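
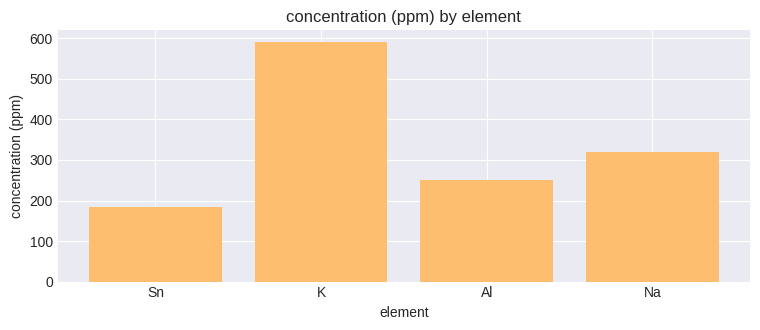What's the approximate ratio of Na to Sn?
Na ≈ 300, Sn ≈ 200; 300/200 ≈ 1.5.

≈ 1.5×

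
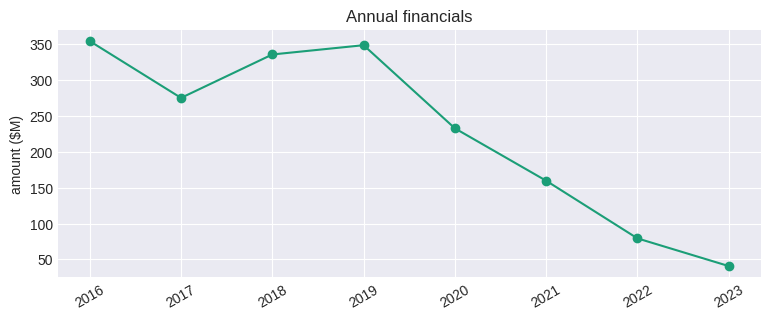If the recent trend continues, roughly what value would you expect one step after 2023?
≈ 0

Last three: 150, 100, 50 → slope ≈ -50/step → next ≈ 0.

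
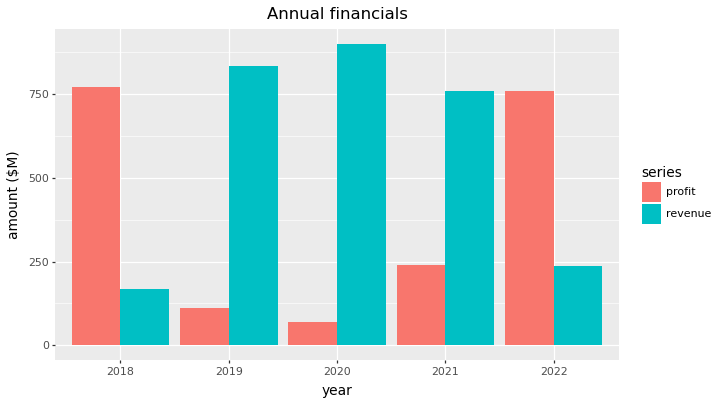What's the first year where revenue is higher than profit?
2018: revenue ≈ 200 vs profit ≈ 800 (not yet); 2019: revenue ≈ 800 vs profit ≈ 100 (first crossover).

2019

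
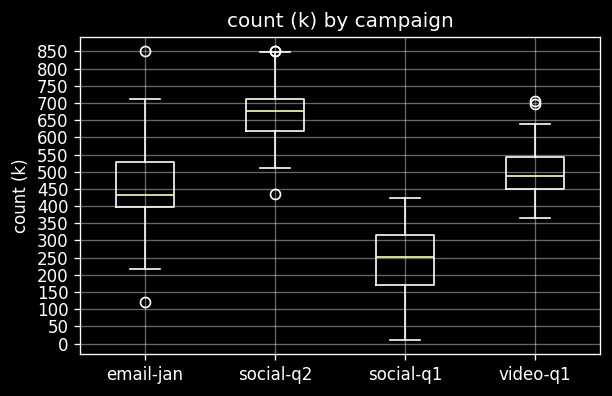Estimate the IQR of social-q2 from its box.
Q3 ≈ 700, Q1 ≈ 600; IQR ≈ 100.

≈ 100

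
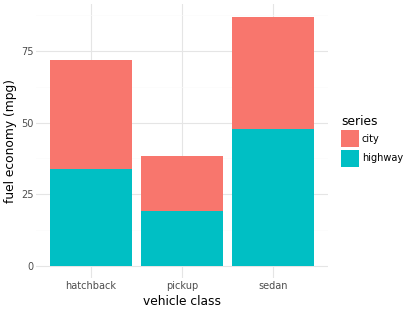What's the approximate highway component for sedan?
≈ 50

highway top ≈ 50, bottom ≈ 0; segment ≈ 50.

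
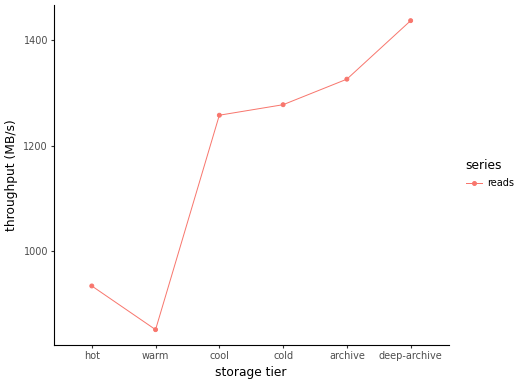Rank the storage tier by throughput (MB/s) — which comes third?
cold

Top 4: deep-archive ≈ 1450, archive ≈ 1350, cold ≈ 1300, cool ≈ 1250.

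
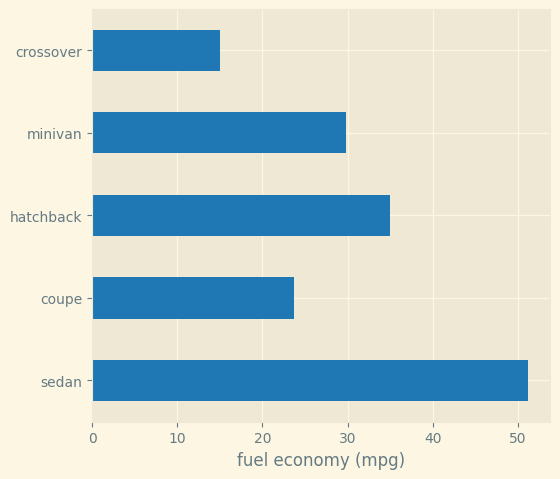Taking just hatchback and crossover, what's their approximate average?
(35 + 15) / 2 ≈ 25.

≈ 25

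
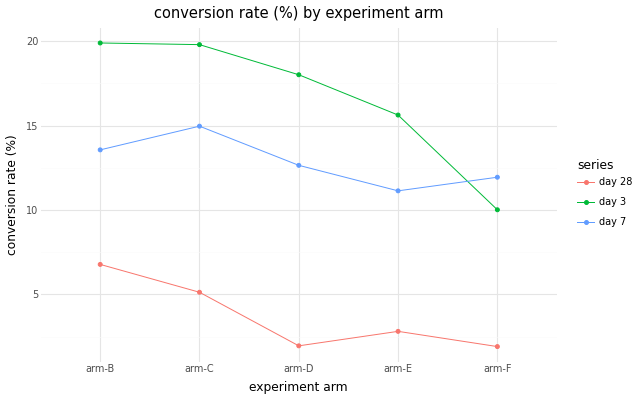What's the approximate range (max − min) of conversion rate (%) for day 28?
≈ 4

Max arm-B ≈ 6, min arm-F ≈ 2; range ≈ 4.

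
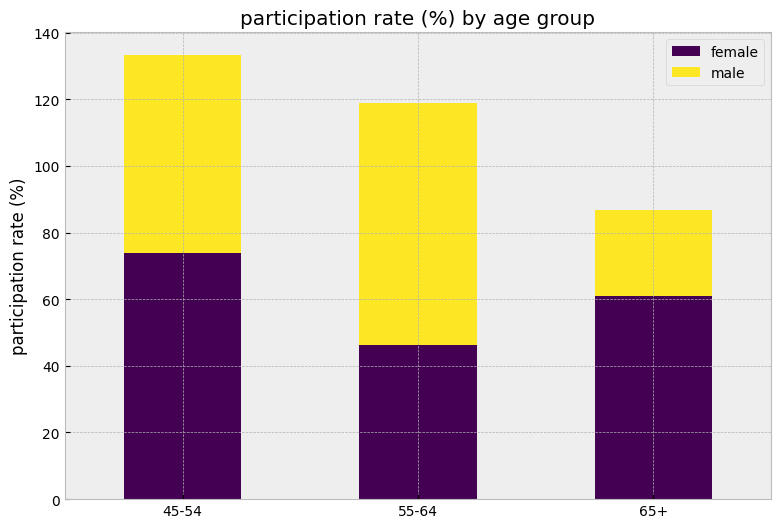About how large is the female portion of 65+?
≈ 60

female top ≈ 60, bottom ≈ 0; segment ≈ 60.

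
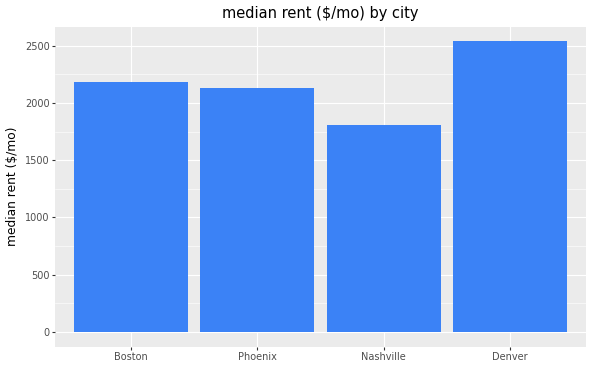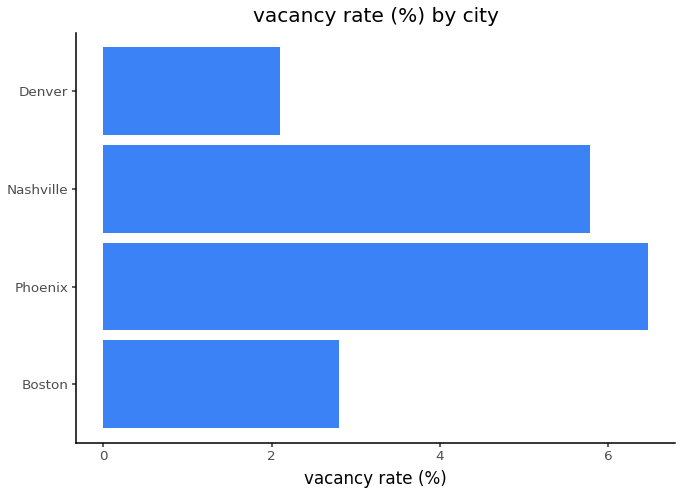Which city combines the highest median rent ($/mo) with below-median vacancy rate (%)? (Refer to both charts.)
Chart 2 median vacancy rate (%) ≈ 4; below-median cities: Boston, Denver. Among those, Denver has the highest median rent ($/mo) (≈ 2500).

Denver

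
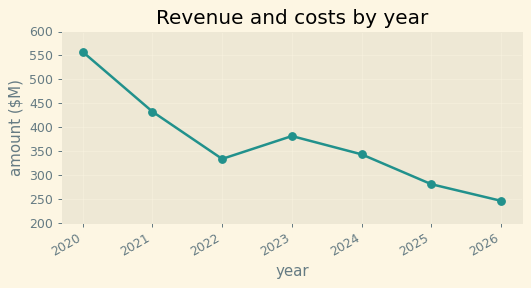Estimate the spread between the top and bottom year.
≈ 300

Max 2020 ≈ 550, min 2026 ≈ 250; range ≈ 300.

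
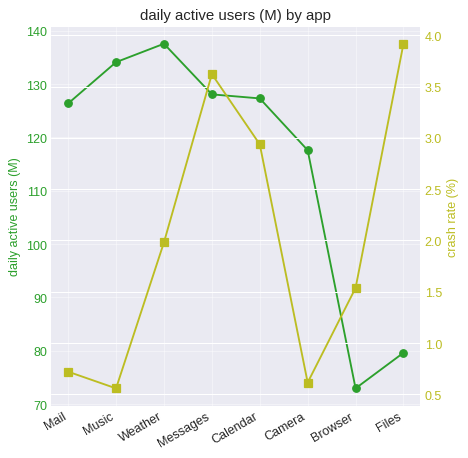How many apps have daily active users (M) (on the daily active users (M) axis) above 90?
Above 90: Mail, Music, Weather, Messages, Calendar, Camera.

6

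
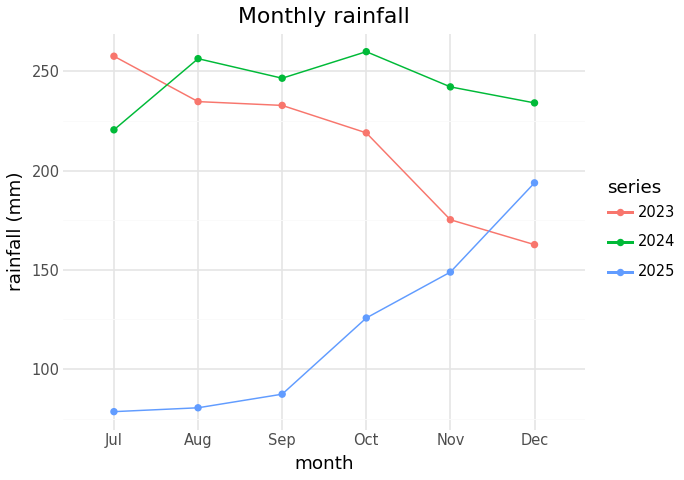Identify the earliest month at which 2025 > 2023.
Nov: 2025 ≈ 140 vs 2023 ≈ 180 (not yet); Dec: 2025 ≈ 200 vs 2023 ≈ 160 (first crossover).

Dec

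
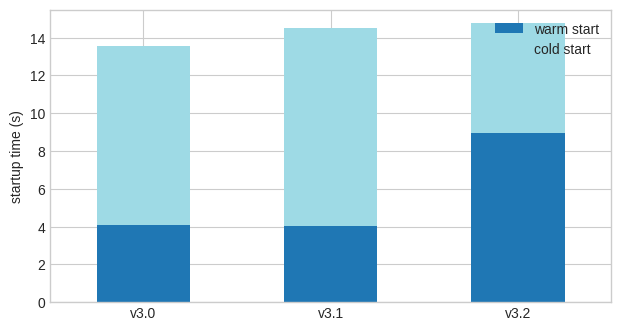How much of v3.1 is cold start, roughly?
≈ 10

cold start top ≈ 14, bottom ≈ 4; segment ≈ 10.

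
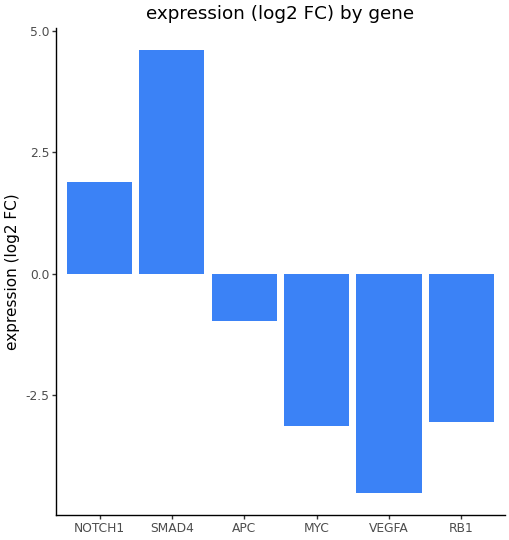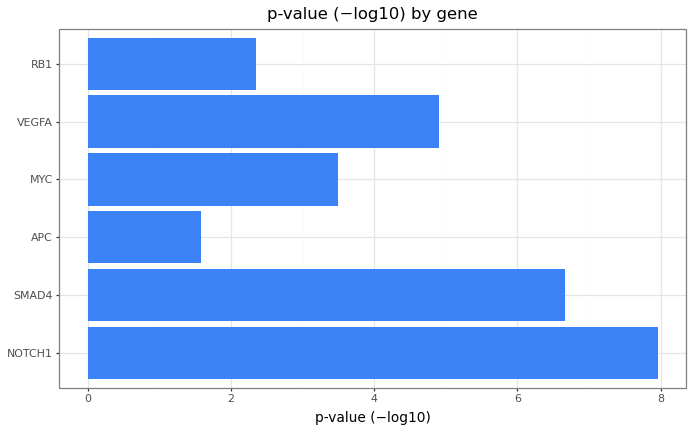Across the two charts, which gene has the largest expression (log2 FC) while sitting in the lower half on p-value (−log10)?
APC

Chart 2 median p-value (−log10) ≈ 4; below-median genes: APC, MYC, RB1. Among those, APC has the highest expression (log2 FC) (≈ -1).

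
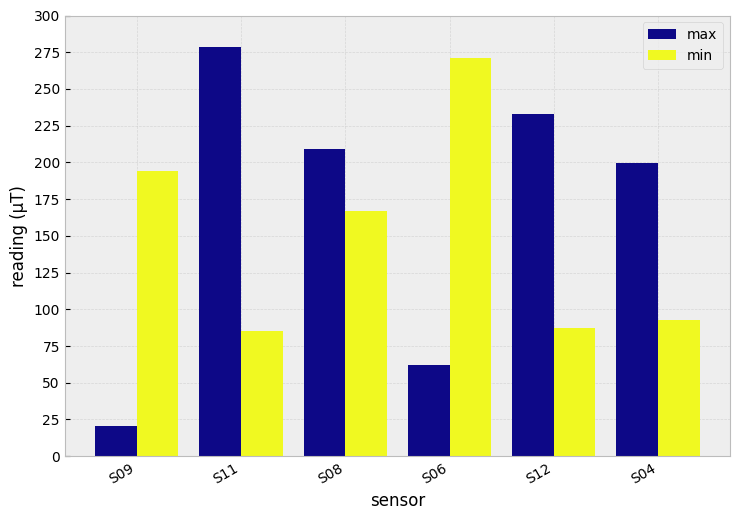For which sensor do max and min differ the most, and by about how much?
S06, ≈ 225 µT

S06: max ≈ 50, min ≈ 275 → gap ≈ 225. Next-largest (S11) is only ≈ 200.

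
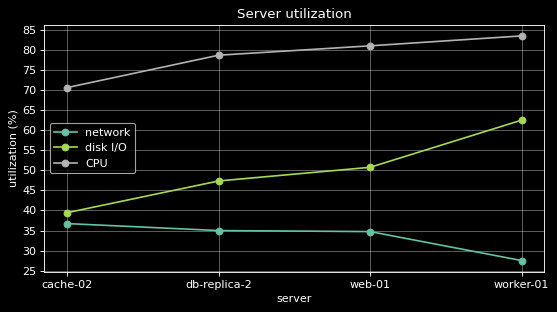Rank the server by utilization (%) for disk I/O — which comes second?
web-01

Top 3 for disk I/O: worker-01 ≈ 65, web-01 ≈ 50, db-replica-2 ≈ 45.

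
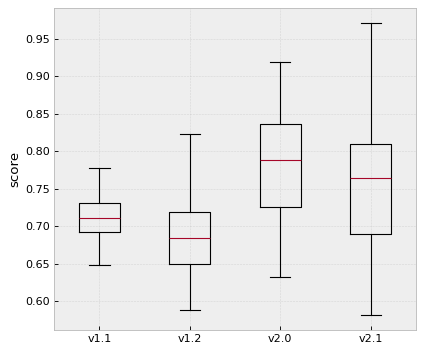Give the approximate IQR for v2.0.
Q3 ≈ 0.84, Q1 ≈ 0.73; IQR ≈ 0.11.

≈ 0.11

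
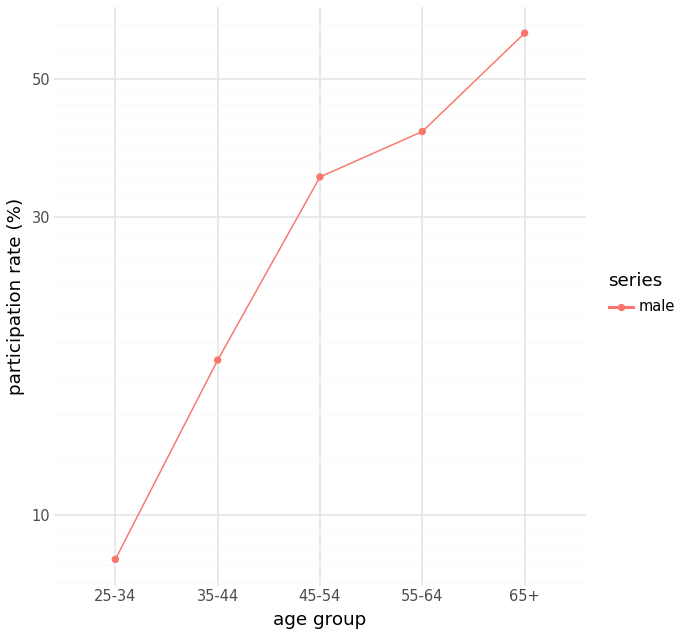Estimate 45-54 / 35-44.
≈ 1.75×

45-54 ≈ 35, 35-44 ≈ 20; 35/20 ≈ 1.75.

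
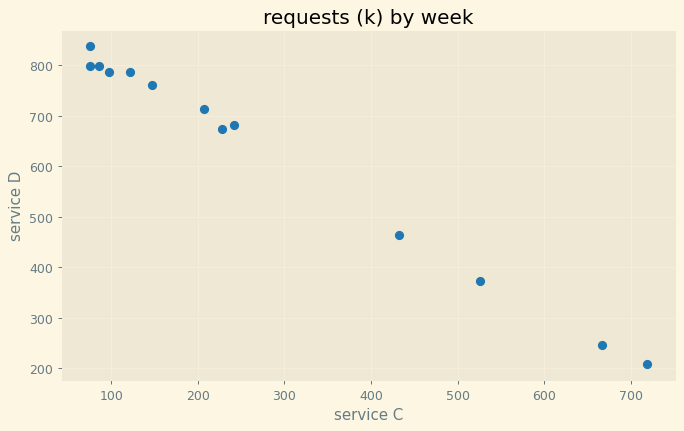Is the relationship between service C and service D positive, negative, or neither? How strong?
Points are negatively correlated; strong (|r| ≈ 1.0).

negative, strong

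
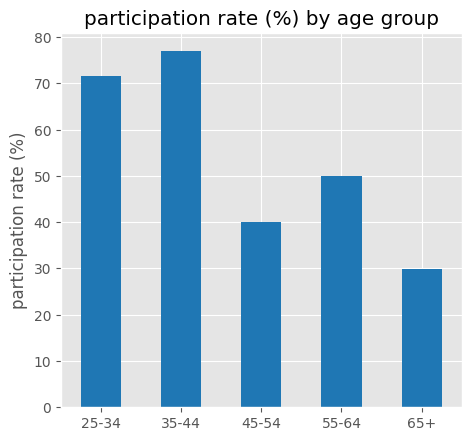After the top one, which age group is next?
Top 3: 35-44 ≈ 80, 25-34 ≈ 70, 55-64 ≈ 50.

25-34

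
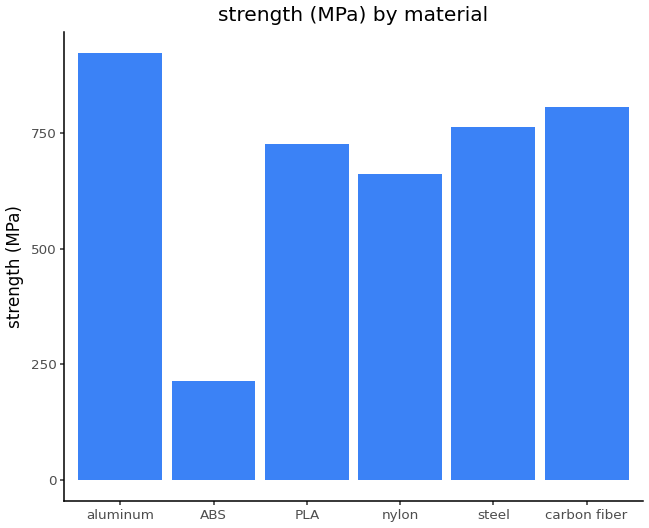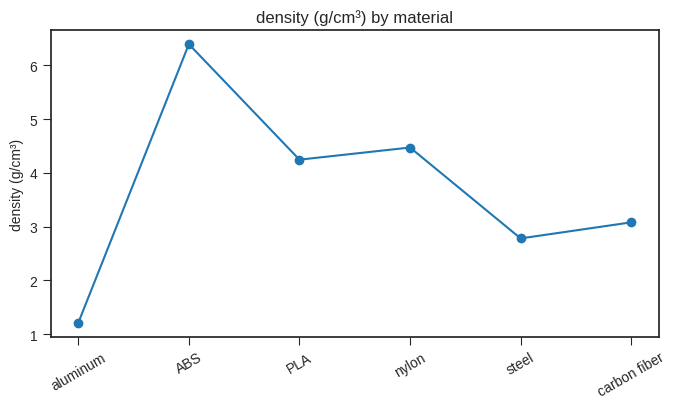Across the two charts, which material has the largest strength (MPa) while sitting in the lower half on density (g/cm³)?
aluminum

Chart 2 median density (g/cm³) ≈ 4; below-median materials: aluminum, steel, carbon fiber. Among those, aluminum has the highest strength (MPa) (≈ 900).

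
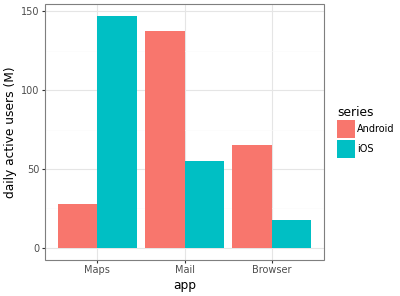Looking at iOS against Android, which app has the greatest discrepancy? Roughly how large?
Maps, ≈ 120 M

Maps: iOS ≈ 140, Android ≈ 20 → gap ≈ 120. Next-largest (Mail) is only ≈ 80.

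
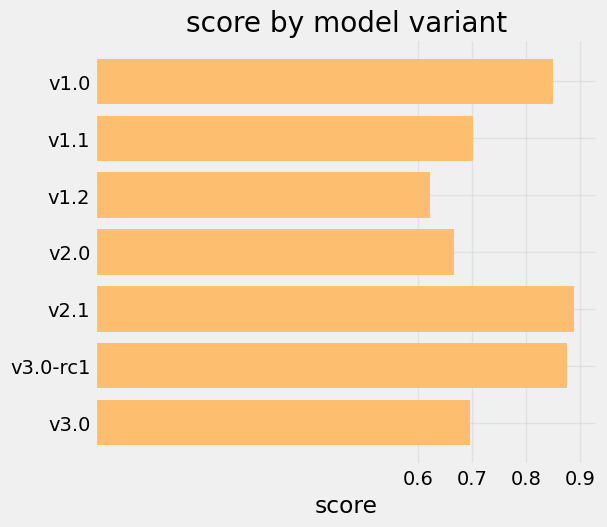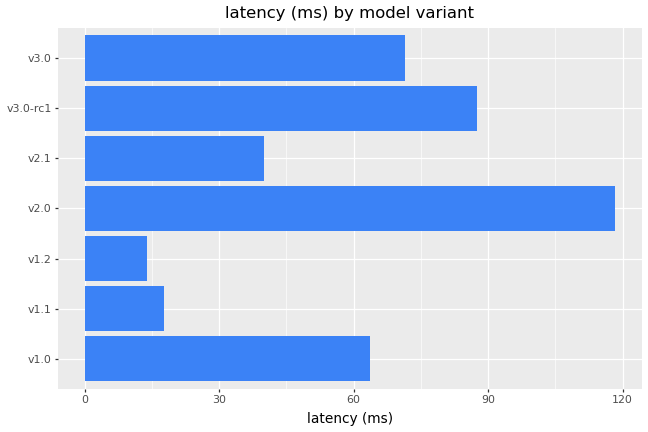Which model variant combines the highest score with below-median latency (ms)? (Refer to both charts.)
Chart 2 median latency (ms) ≈ 60; below-median model variants: v1.1, v1.2, v2.1. Among those, v2.1 has the highest score (≈ 0.9).

v2.1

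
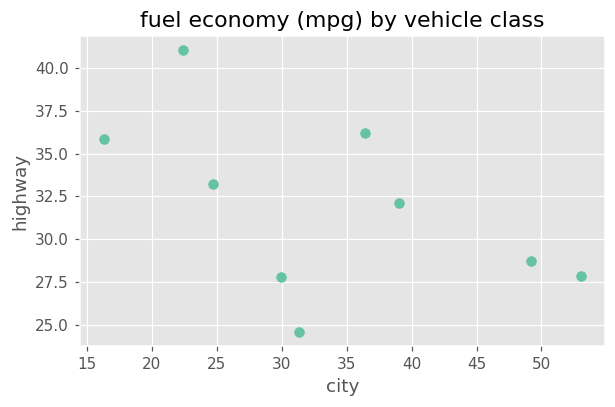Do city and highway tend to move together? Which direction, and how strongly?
negative, moderate

Points are negatively correlated; moderate (|r| ≈ 0.5).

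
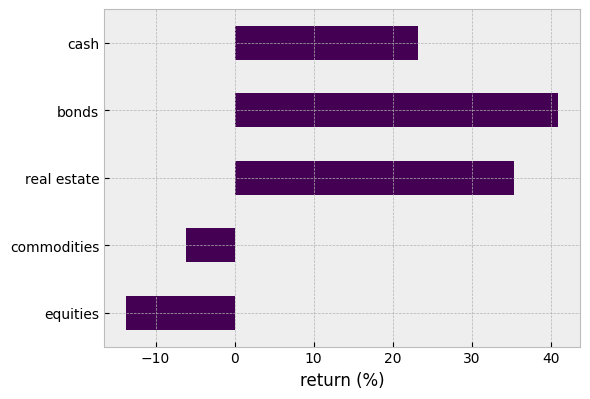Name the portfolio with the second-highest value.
real estate

Top 3: bonds ≈ 40, real estate ≈ 35, cash ≈ 25.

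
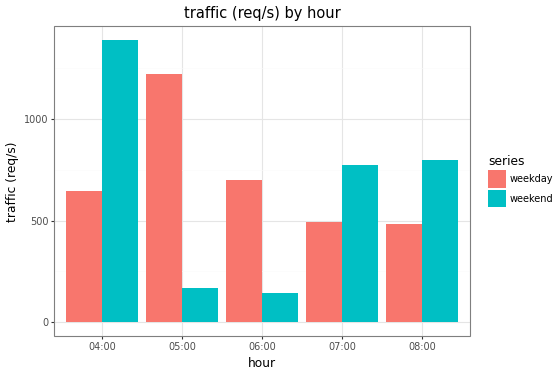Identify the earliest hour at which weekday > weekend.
04:00: weekday ≈ 600 vs weekend ≈ 1400 (not yet); 05:00: weekday ≈ 1200 vs weekend ≈ 200 (first crossover).

05:00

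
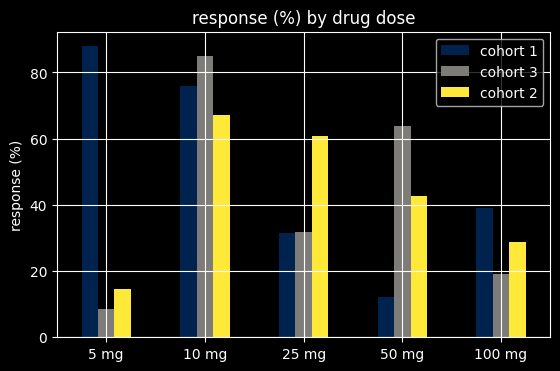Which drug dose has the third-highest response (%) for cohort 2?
Top 4 for cohort 2: 10 mg ≈ 70, 25 mg ≈ 60, 50 mg ≈ 40, 100 mg ≈ 30.

50 mg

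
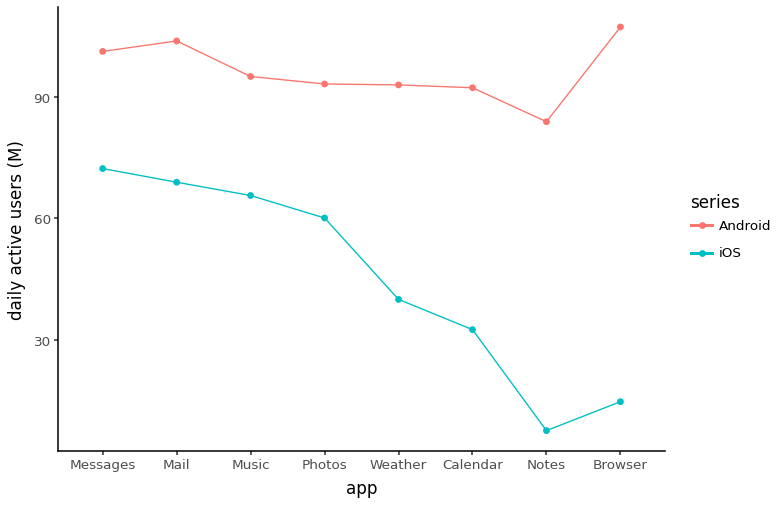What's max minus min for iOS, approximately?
Max Messages ≈ 70, min Notes ≈ 10; range ≈ 60.

≈ 60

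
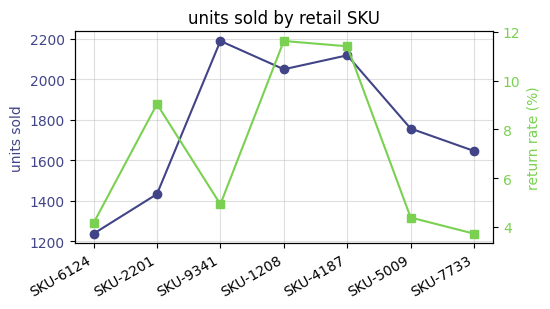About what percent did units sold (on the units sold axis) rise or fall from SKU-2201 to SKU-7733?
≈ +14.3%

SKU-2201 ≈ 1400, SKU-7733 ≈ 1600; (1600 − 1400) / 1400 ≈ +14.3%.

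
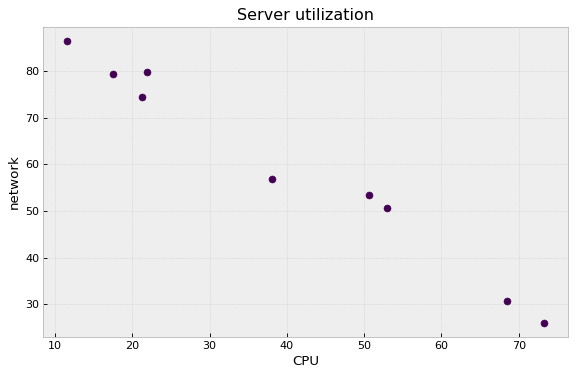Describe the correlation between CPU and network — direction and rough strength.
negative, strong

Points are negatively correlated; strong (|r| ≈ 1.0).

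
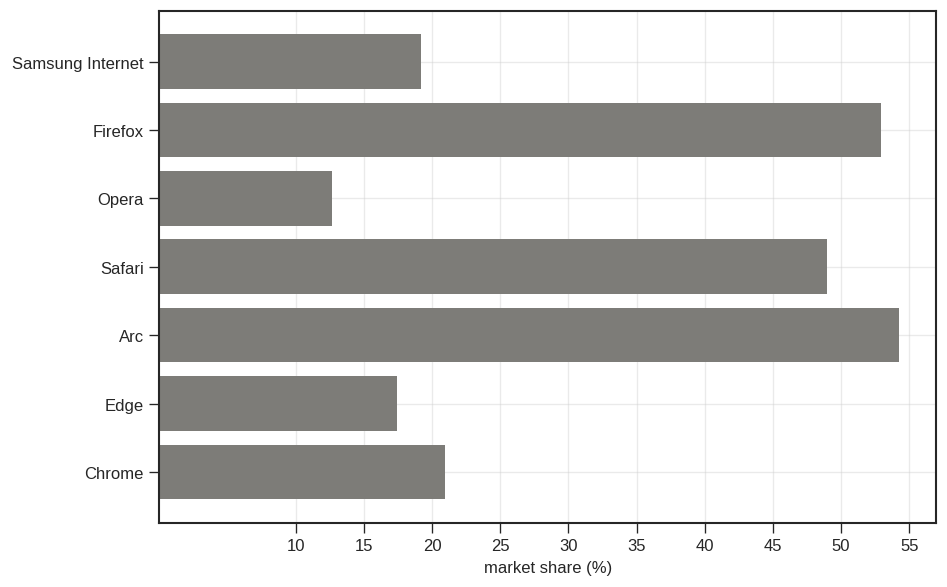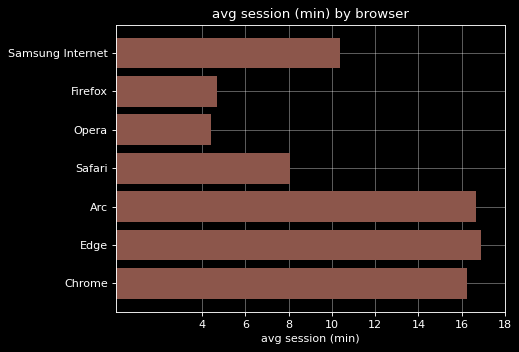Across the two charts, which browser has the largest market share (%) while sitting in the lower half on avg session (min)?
Firefox

Chart 2 median avg session (min) ≈ 10; below-median browsers: Firefox, Opera, Safari. Among those, Firefox has the highest market share (%) (≈ 55).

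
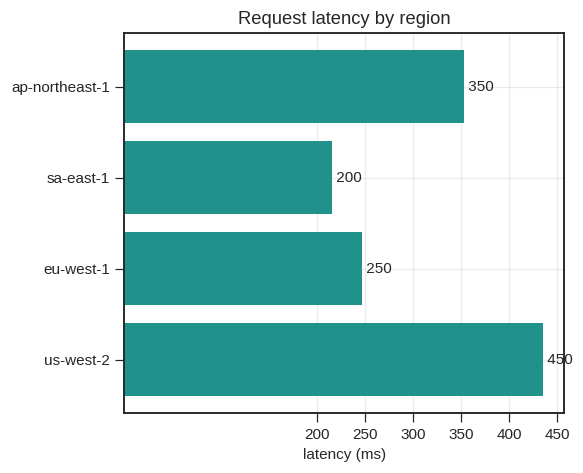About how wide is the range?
Max us-west-2 ≈ 450, min sa-east-1 ≈ 200; range ≈ 250.

≈ 250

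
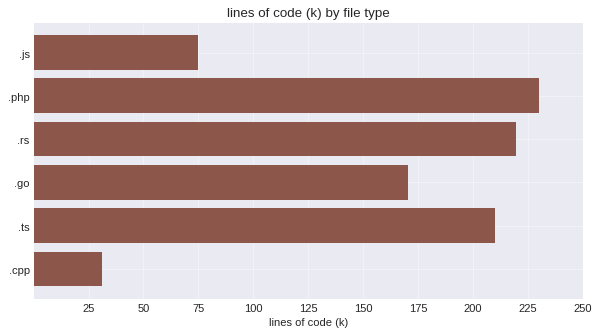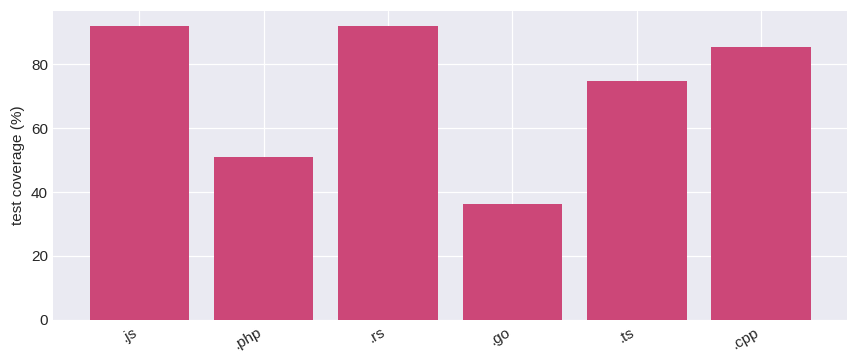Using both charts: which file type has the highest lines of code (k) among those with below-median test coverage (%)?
.php

Chart 2 median test coverage (%) ≈ 80; below-median file types: .php, .go, .ts. Among those, .php has the highest lines of code (k) (≈ 225).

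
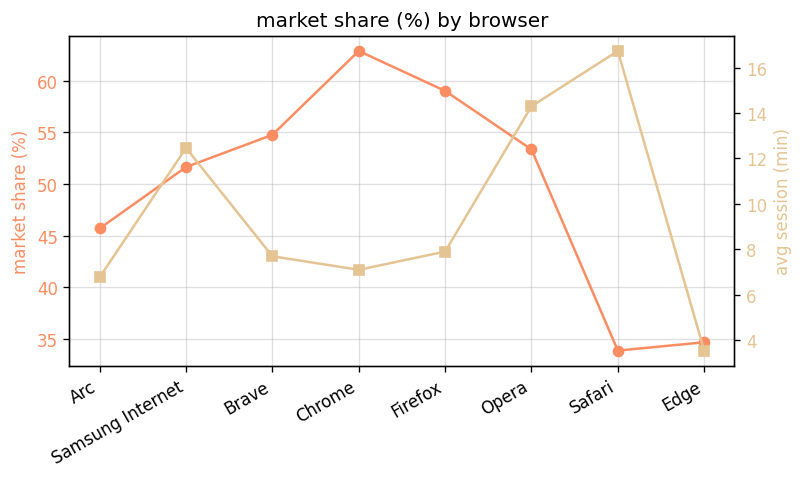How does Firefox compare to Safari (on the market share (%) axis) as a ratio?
Firefox ≈ 60, Safari ≈ 35; 60/35 ≈ 1.71.

≈ 1.71×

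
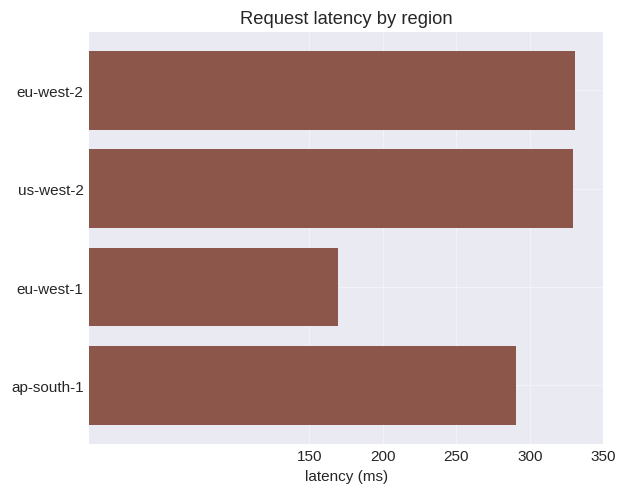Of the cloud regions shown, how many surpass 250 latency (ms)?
Above 250: eu-west-2, us-west-2, ap-south-1.

3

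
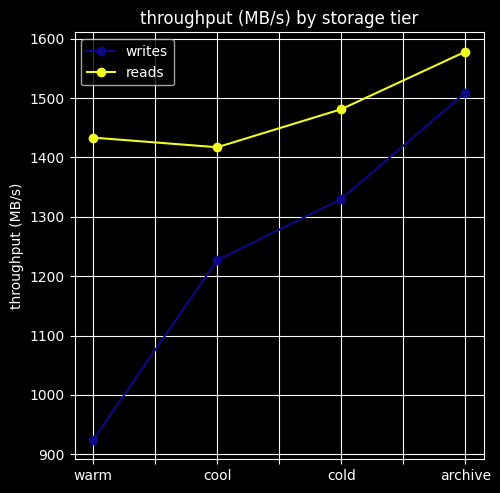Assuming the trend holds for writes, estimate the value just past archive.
≈ 1650

Last three: 1200, 1300, 1500 → slope ≈ 150/step → next ≈ 1650.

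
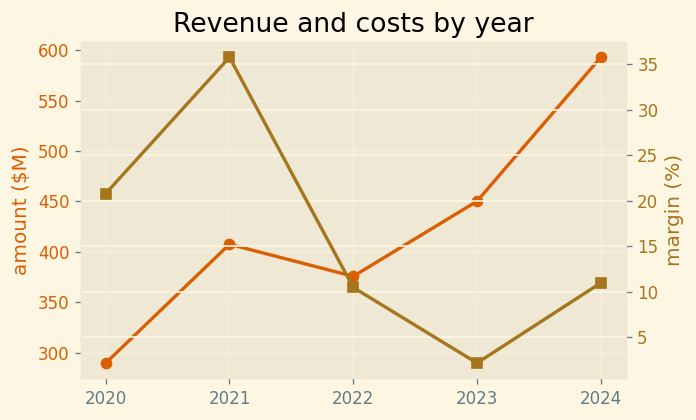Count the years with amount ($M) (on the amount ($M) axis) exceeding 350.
Above 350: 2021, 2022, 2023, 2024.

4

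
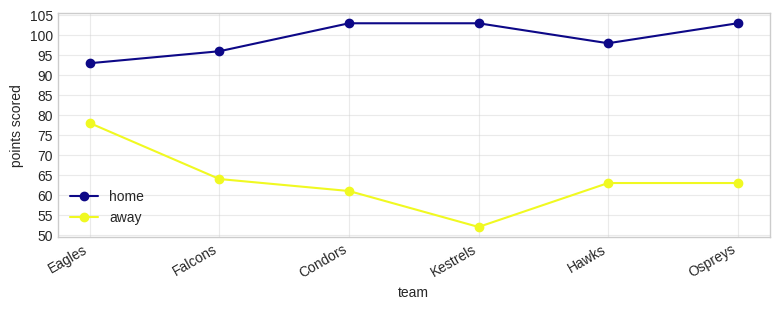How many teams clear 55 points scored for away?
5

Above 55: Eagles, Falcons, Condors, Hawks, Ospreys.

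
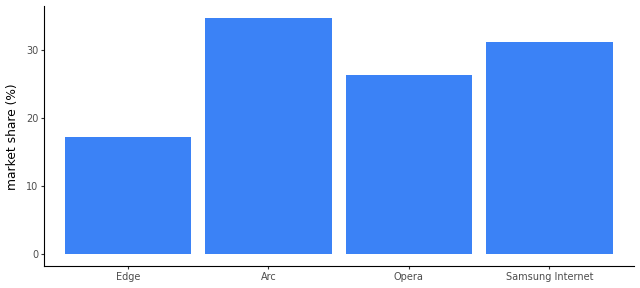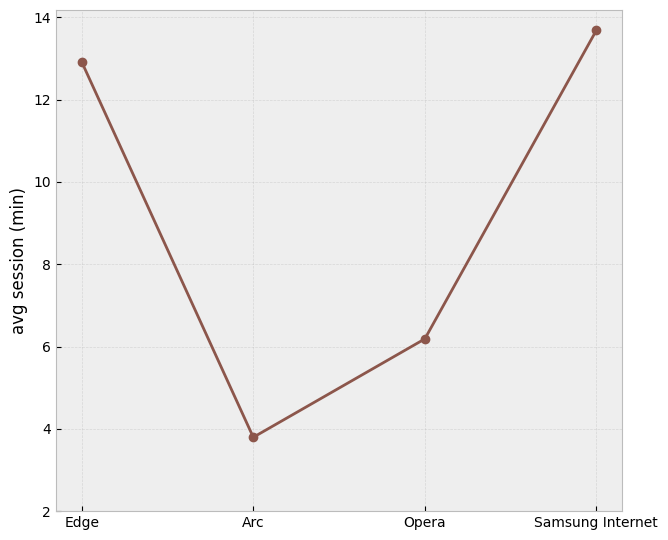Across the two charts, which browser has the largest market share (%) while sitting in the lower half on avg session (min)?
Arc

Chart 2 median avg session (min) ≈ 10; below-median browsers: Arc, Opera. Among those, Arc has the highest market share (%) (≈ 35).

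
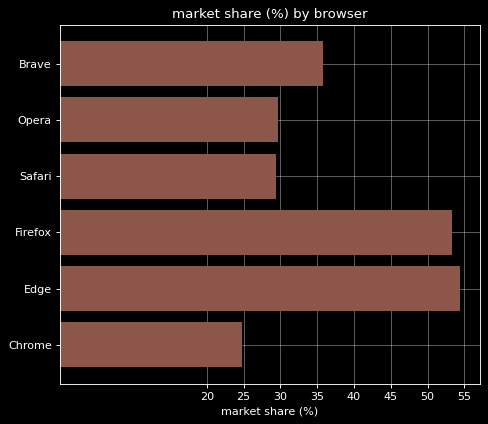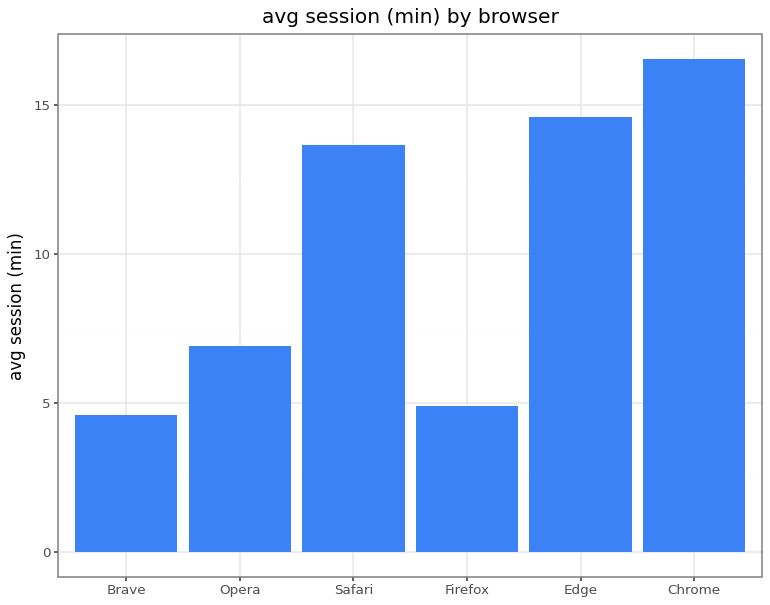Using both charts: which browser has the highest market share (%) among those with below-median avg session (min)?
Chart 2 median avg session (min) ≈ 10; below-median browsers: Brave, Opera, Firefox. Among those, Firefox has the highest market share (%) (≈ 55).

Firefox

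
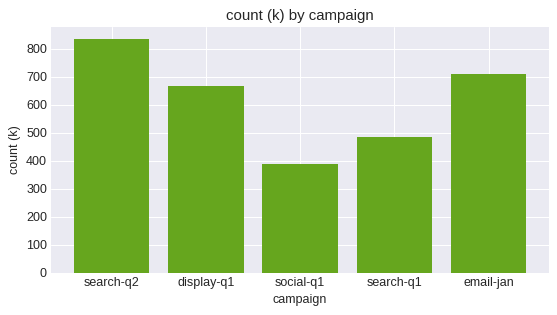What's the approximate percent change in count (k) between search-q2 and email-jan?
≈ -12.5%

search-q2 ≈ 800, email-jan ≈ 700; (700 − 800) / 800 ≈ -12.5%.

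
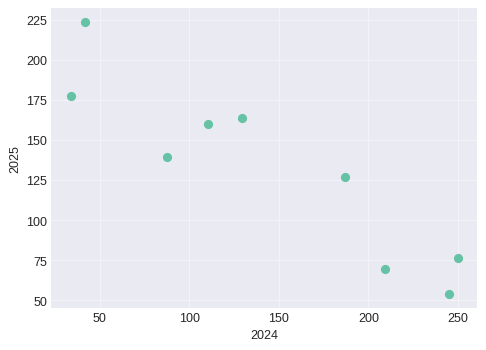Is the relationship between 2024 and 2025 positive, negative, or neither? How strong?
Points are negatively correlated; strong (|r| ≈ 0.9).

negative, strong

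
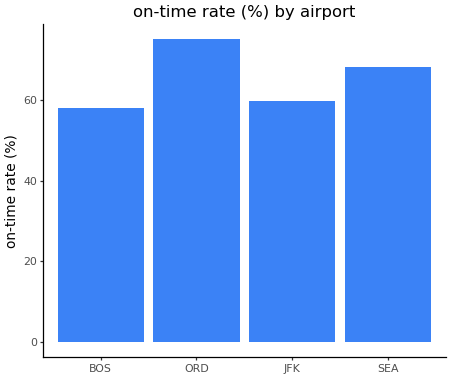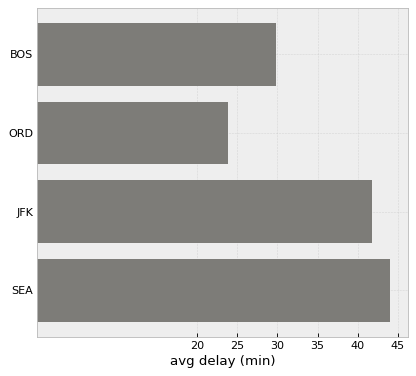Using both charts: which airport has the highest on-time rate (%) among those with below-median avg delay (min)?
ORD

Chart 2 median avg delay (min) ≈ 35; below-median airports: BOS, ORD. Among those, ORD has the highest on-time rate (%) (≈ 80).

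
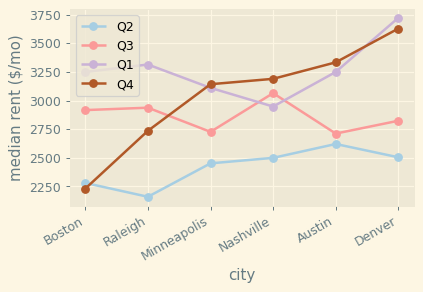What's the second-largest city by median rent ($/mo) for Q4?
Austin

Top 3 for Q4: Denver ≈ 3600, Austin ≈ 3400, Nashville ≈ 3200.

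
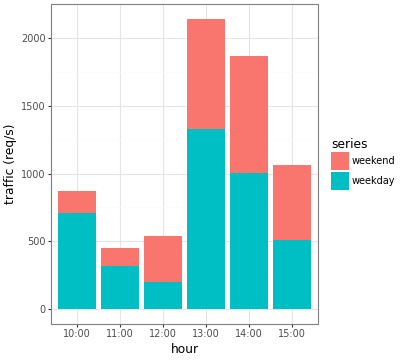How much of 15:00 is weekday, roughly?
≈ 600

weekday top ≈ 600, bottom ≈ 0; segment ≈ 600.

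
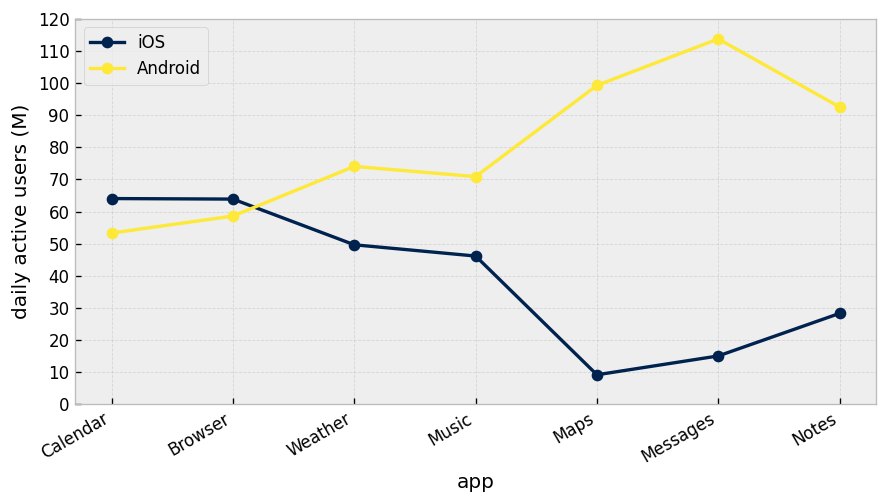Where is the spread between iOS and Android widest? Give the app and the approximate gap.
Messages: iOS ≈ 10, Android ≈ 110 → gap ≈ 100. Next-largest (Maps) is only ≈ 90.

Messages, ≈ 100 M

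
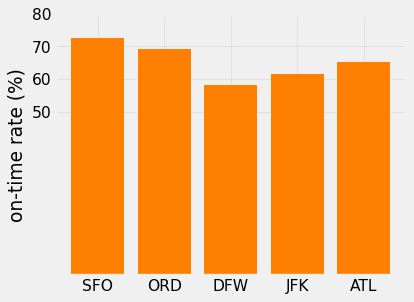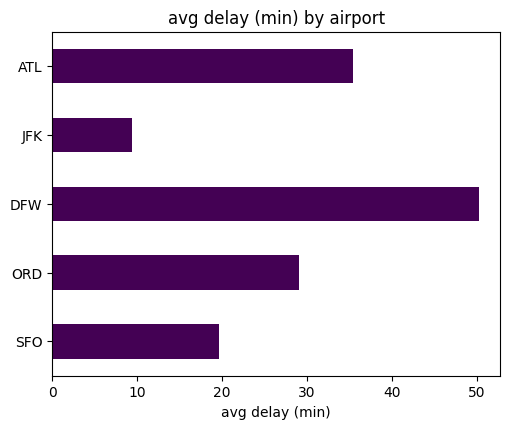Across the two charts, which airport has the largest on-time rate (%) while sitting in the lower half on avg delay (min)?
SFO

Chart 2 median avg delay (min) ≈ 30; below-median airports: SFO, JFK. Among those, SFO has the highest on-time rate (%) (≈ 70).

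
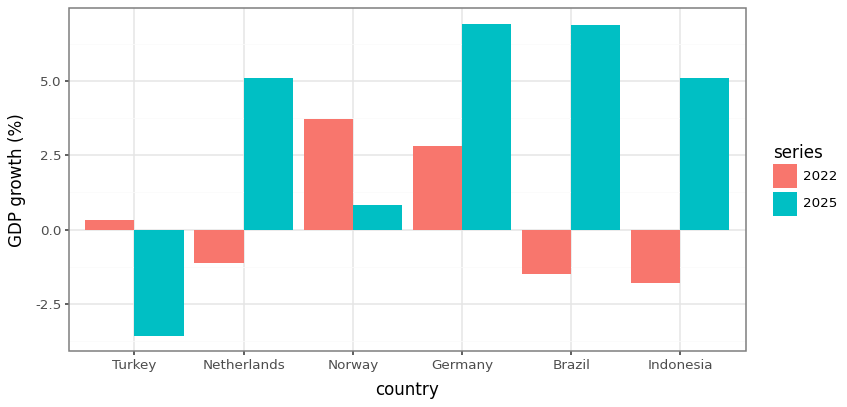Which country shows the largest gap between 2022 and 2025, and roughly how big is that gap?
Brazil: 2022 ≈ -1, 2025 ≈ 7 → gap ≈ 8. Next-largest (Indonesia) is only ≈ 7.

Brazil, ≈ 8 %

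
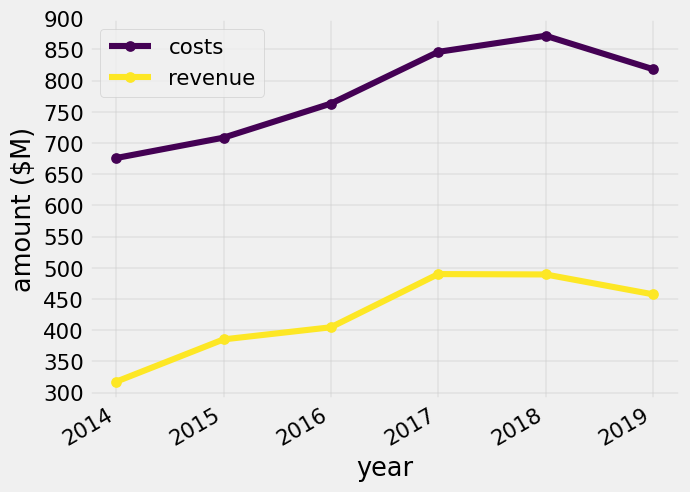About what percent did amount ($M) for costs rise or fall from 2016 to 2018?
2016 ≈ 750, 2018 ≈ 850; (850 − 750) / 750 ≈ +13.3%.

≈ +13.3%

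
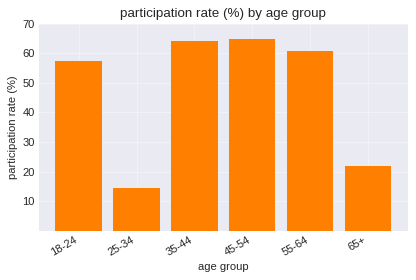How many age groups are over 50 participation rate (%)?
Above 50: 18-24, 35-44, 45-54, 55-64.

4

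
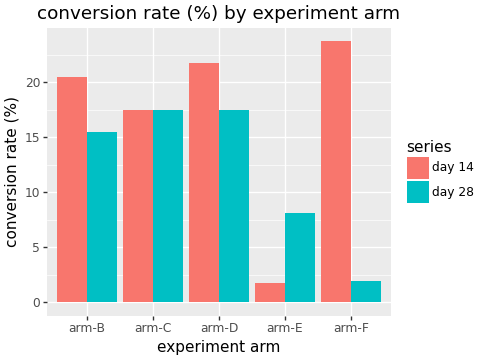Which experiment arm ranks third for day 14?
arm-B

Top 4 for day 14: arm-F ≈ 24, arm-D ≈ 22, arm-B ≈ 20, arm-C ≈ 18.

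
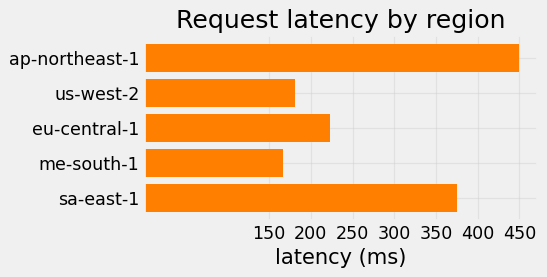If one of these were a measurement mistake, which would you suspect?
ap-northeast-1 ≈ 450; the rest sit between ≈ 150 and ≈ 400.

ap-northeast-1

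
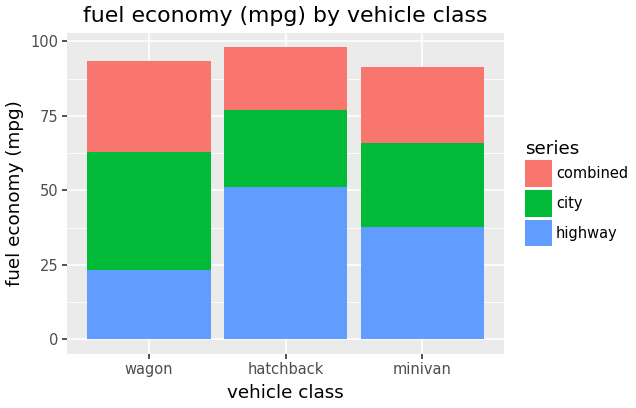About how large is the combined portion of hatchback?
≈ 20

combined top ≈ 100, bottom ≈ 80; segment ≈ 20.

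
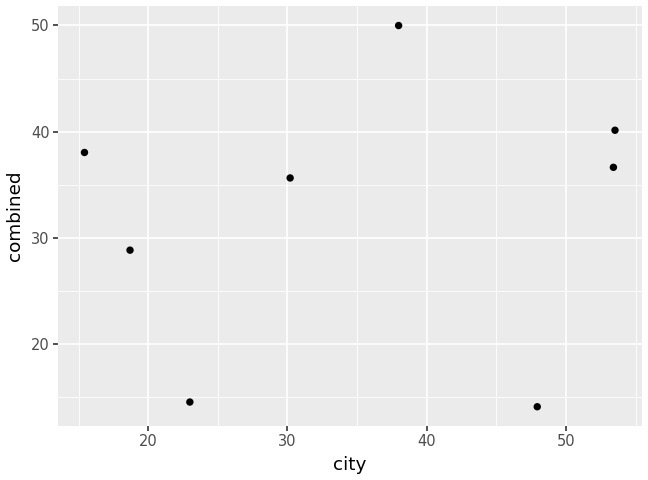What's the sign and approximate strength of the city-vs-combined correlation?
Points are roughly uncorrelated; weak (|r| ≈ 0.1).

no clear correlation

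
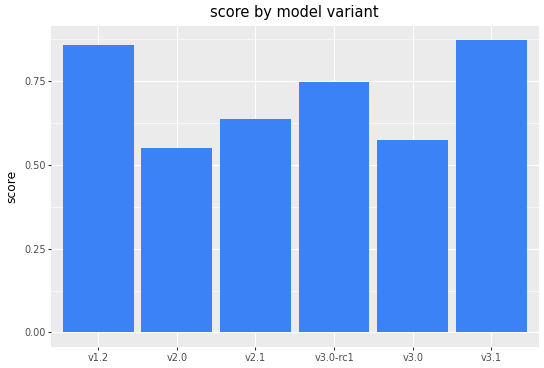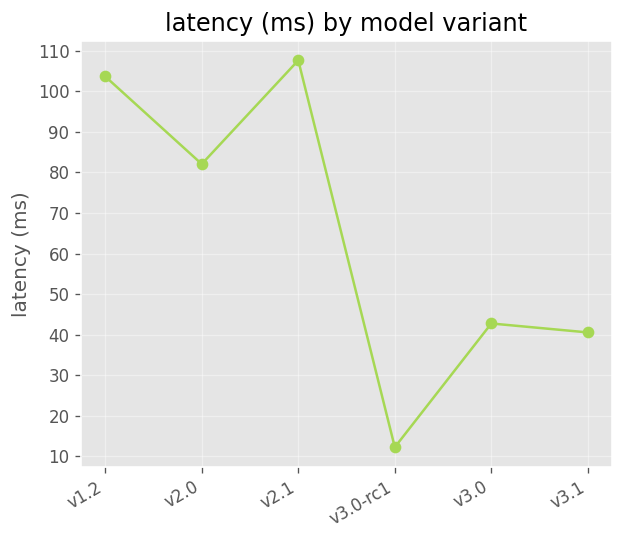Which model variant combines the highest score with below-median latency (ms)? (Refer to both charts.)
Chart 2 median latency (ms) ≈ 60; below-median model variants: v3.0-rc1, v3.0, v3.1. Among those, v3.1 has the highest score (≈ 0.9).

v3.1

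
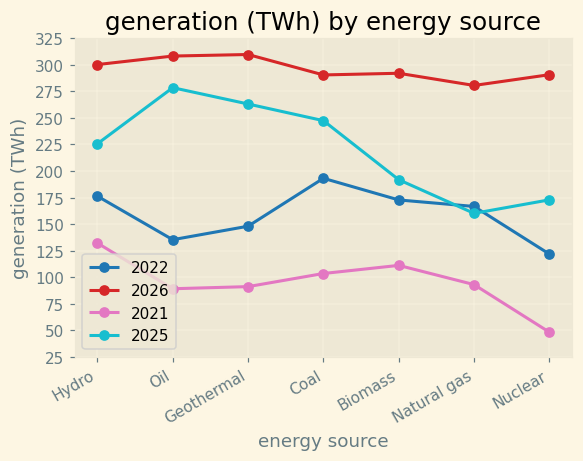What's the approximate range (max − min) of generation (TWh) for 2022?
≈ 75

Max Coal ≈ 200, min Nuclear ≈ 125; range ≈ 75.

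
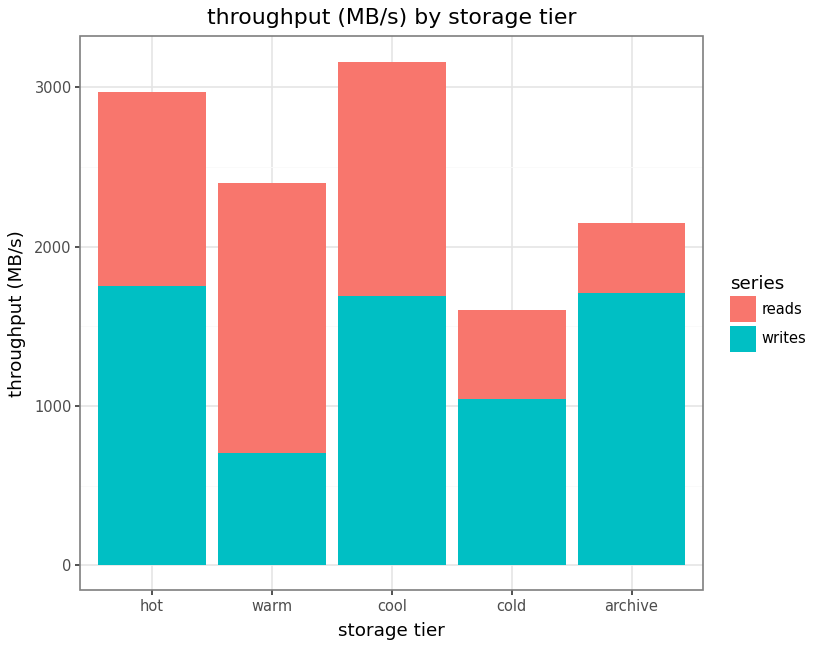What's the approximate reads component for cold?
reads top ≈ 1500, bottom ≈ 1000; segment ≈ 500.

≈ 500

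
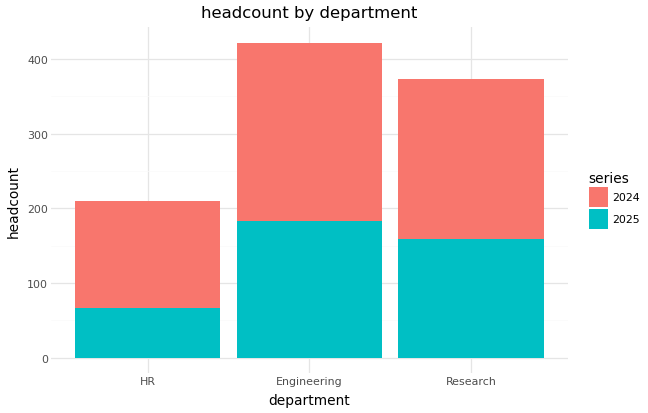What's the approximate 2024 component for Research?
2024 top ≈ 350, bottom ≈ 150; segment ≈ 200.

≈ 200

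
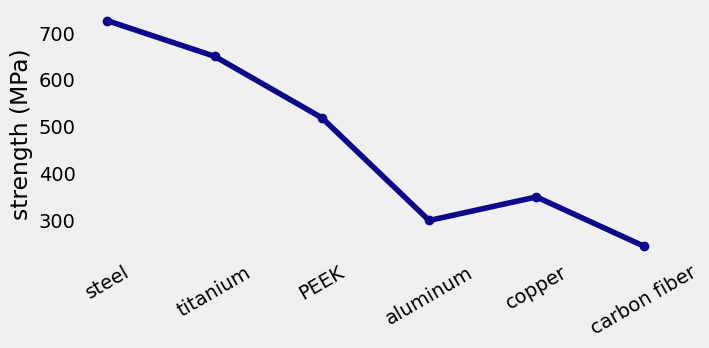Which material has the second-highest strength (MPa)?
titanium

Top 3: steel ≈ 750, titanium ≈ 650, PEEK ≈ 500.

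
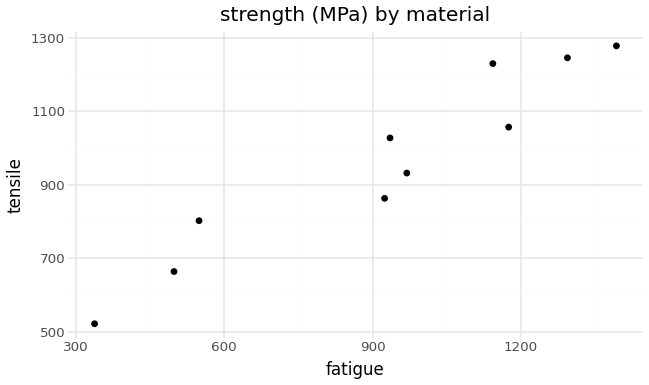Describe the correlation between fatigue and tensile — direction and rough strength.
positive, strong

Points are positively correlated; strong (|r| ≈ 1.0).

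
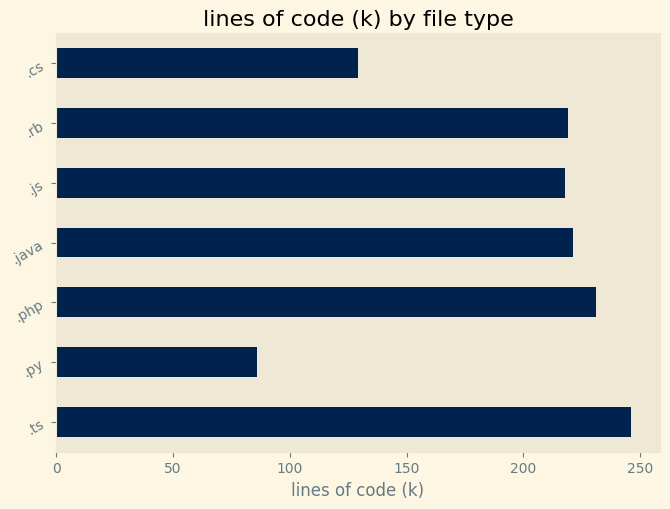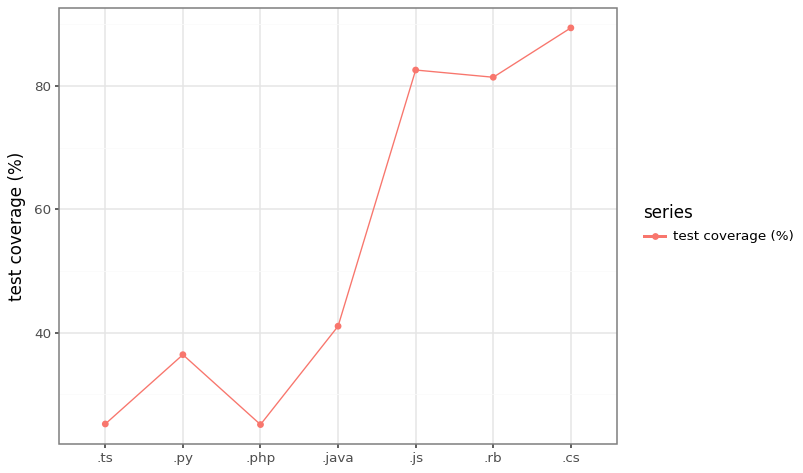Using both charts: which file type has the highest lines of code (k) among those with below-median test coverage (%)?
Chart 2 median test coverage (%) ≈ 40; below-median file types: .ts, .py, .php. Among those, .ts has the highest lines of code (k) (≈ 250).

.ts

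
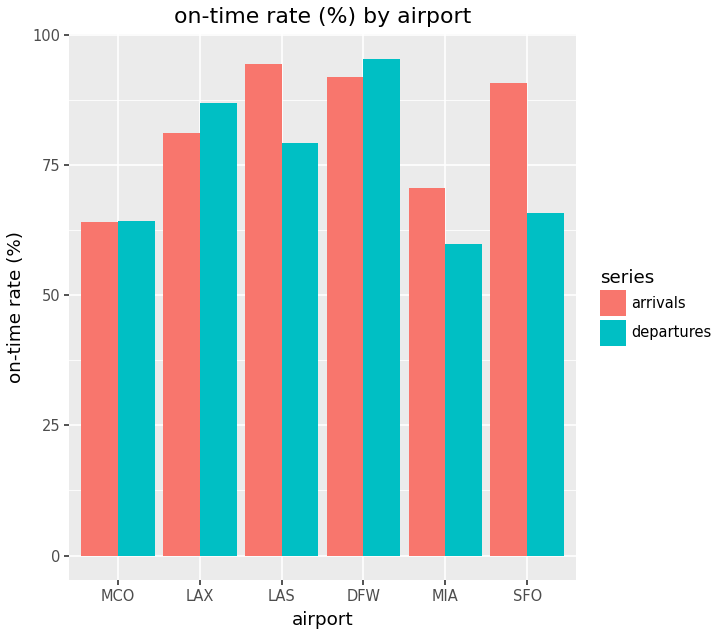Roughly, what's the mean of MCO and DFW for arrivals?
(60 + 90) / 2 ≈ 75.

≈ 75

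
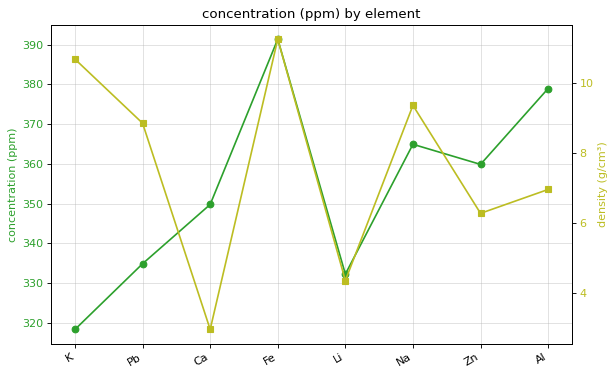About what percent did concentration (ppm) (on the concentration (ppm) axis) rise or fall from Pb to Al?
≈ +15.2%

Pb ≈ 330, Al ≈ 380; (380 − 330) / 330 ≈ +15.2%.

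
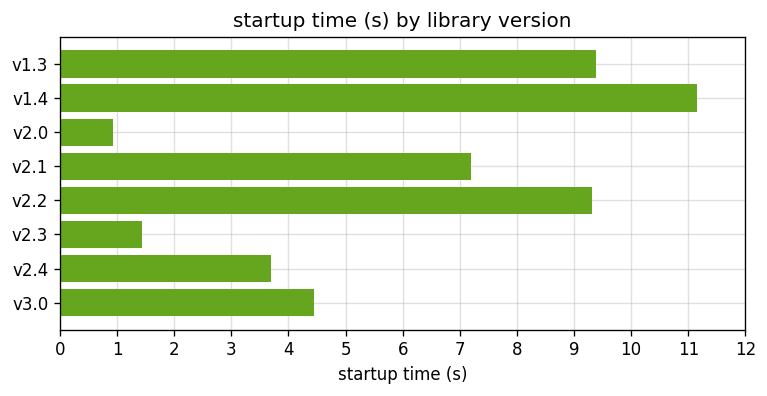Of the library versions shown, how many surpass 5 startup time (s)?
Above 5: v1.3, v1.4, v2.1, v2.2.

4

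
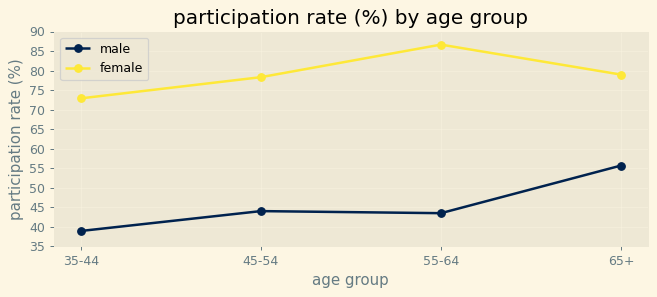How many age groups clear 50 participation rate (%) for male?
1

Above 50: 65+.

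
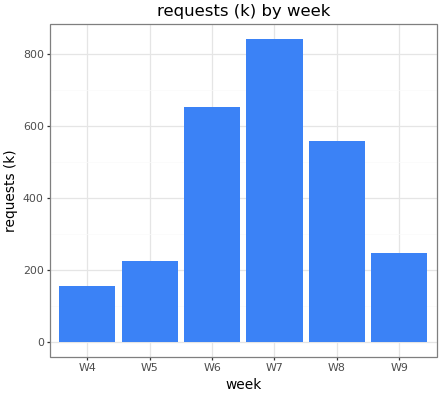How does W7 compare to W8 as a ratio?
≈ 1.33×

W7 ≈ 800, W8 ≈ 600; 800/600 ≈ 1.33.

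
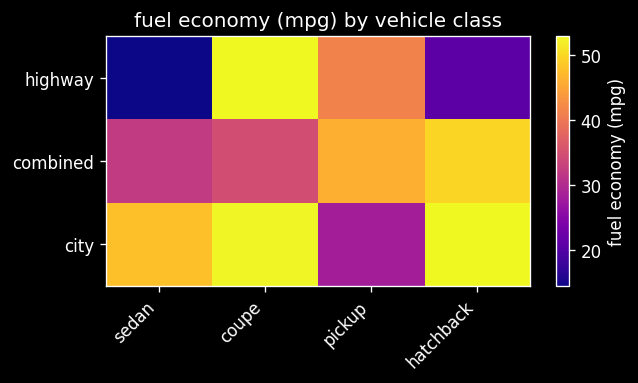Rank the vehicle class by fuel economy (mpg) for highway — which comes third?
hatchback

Top 4 for highway: coupe ≈ 55, pickup ≈ 40, hatchback ≈ 20, sedan ≈ 15.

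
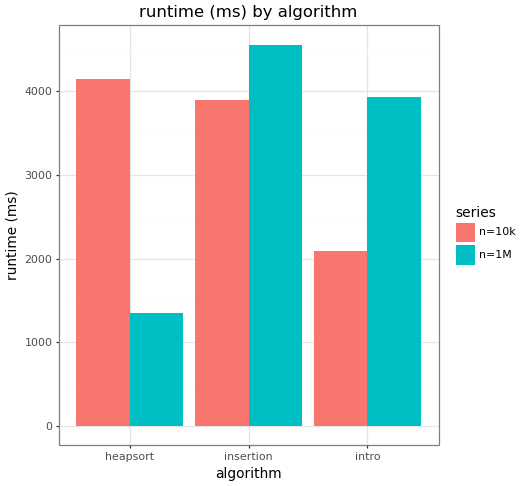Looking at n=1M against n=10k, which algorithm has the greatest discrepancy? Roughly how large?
heapsort, ≈ 2500 ms

heapsort: n=1M ≈ 1500, n=10k ≈ 4000 → gap ≈ 2500. Next-largest (intro) is only ≈ 2000.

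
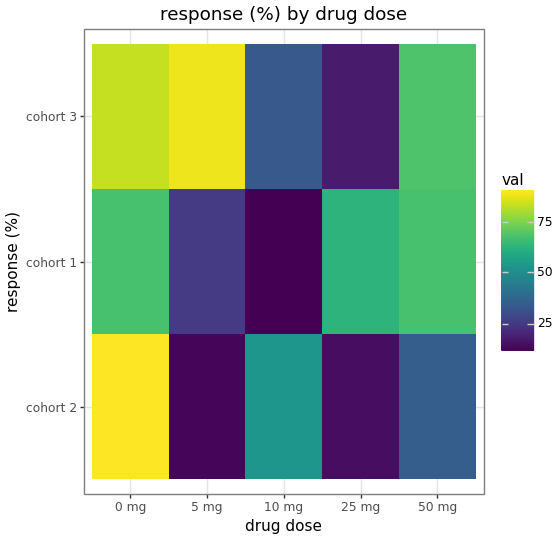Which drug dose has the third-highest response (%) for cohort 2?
Top 4 for cohort 2: 0 mg ≈ 90, 10 mg ≈ 50, 50 mg ≈ 30, 25 mg ≈ 10.

50 mg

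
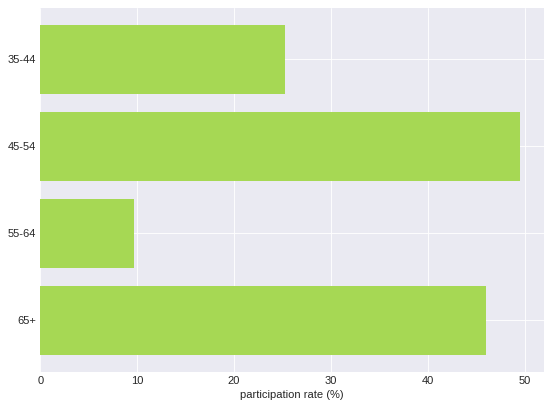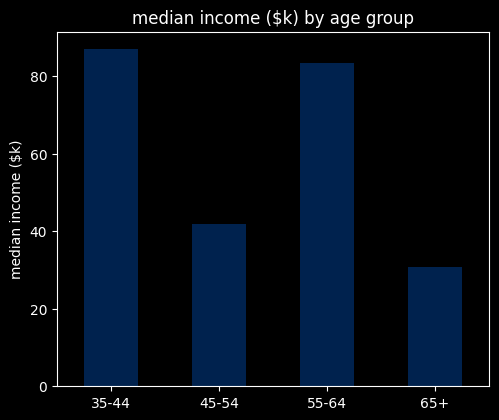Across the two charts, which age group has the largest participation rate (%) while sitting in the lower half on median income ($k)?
45-54

Chart 2 median median income ($k) ≈ 60; below-median age groups: 45-54, 65+. Among those, 45-54 has the highest participation rate (%) (≈ 50).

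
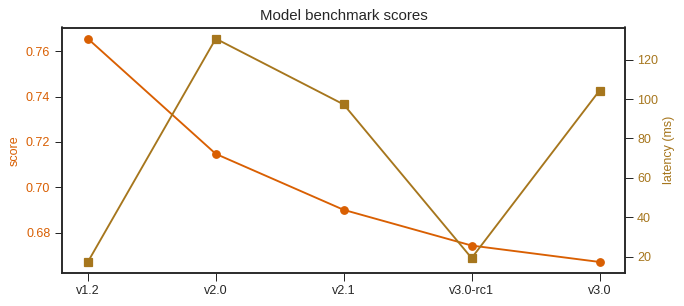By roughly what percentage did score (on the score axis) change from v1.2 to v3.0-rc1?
≈ -13%

v1.2 ≈ 0.77, v3.0-rc1 ≈ 0.67; (0.67 − 0.77) / 0.77 ≈ -13%.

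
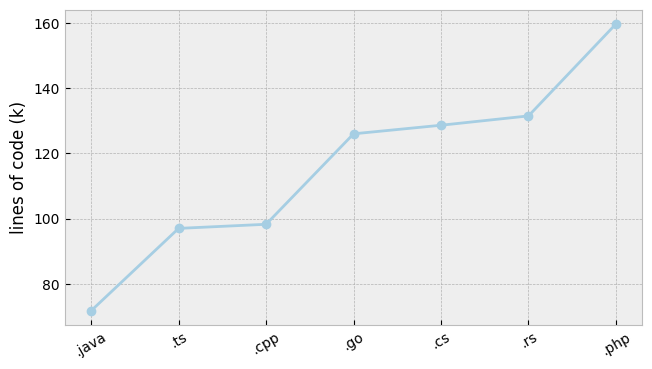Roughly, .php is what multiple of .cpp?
.php ≈ 160, .cpp ≈ 100; 160/100 ≈ 1.6.

≈ 1.6×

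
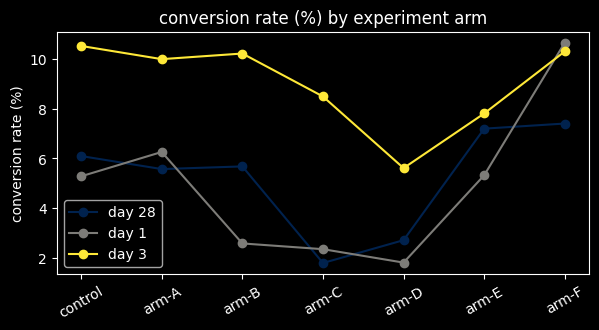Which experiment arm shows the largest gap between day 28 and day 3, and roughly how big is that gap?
arm-C, ≈ 6 %

arm-C: day 28 ≈ 2, day 3 ≈ 8 → gap ≈ 6. Next-largest (arm-B) is only ≈ 4.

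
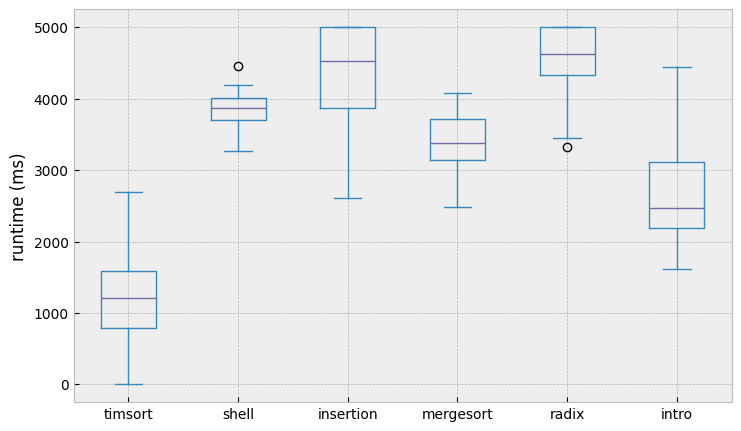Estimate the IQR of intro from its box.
≈ 1000

Q3 ≈ 3000, Q1 ≈ 2000; IQR ≈ 1000.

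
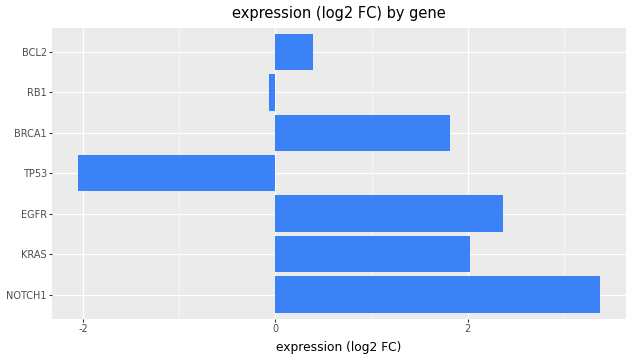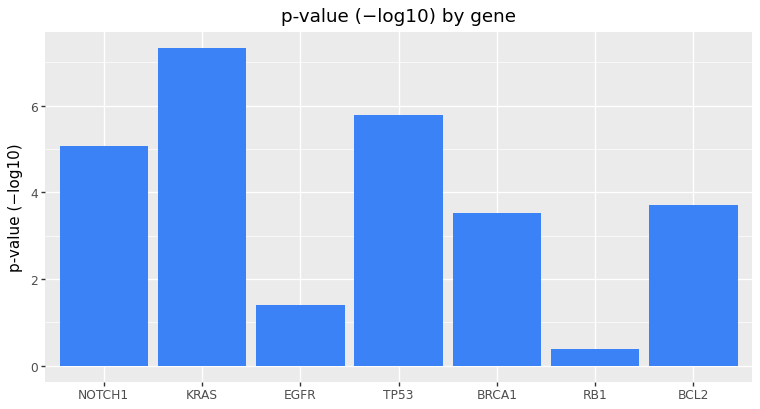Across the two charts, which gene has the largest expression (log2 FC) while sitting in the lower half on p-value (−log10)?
Chart 2 median p-value (−log10) ≈ 4; below-median genes: EGFR, BRCA1, RB1. Among those, EGFR has the highest expression (log2 FC) (≈ 2.5).

EGFR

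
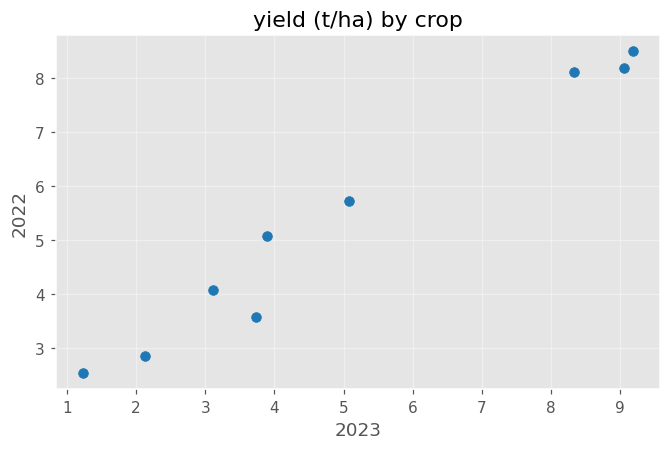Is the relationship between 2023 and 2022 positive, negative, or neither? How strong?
positive, strong

Points are positively correlated; strong (|r| ≈ 1.0).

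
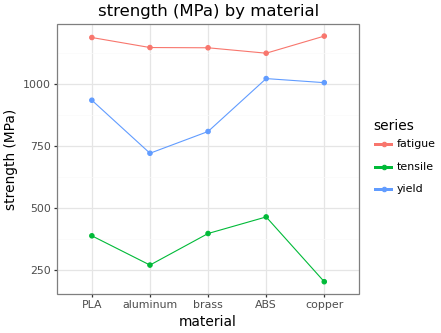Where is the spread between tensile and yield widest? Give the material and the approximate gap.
copper, ≈ 800 MPa

copper: tensile ≈ 200, yield ≈ 1000 → gap ≈ 800. Next-largest (ABS) is only ≈ 500.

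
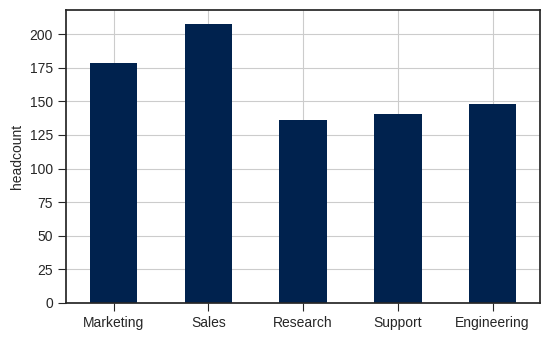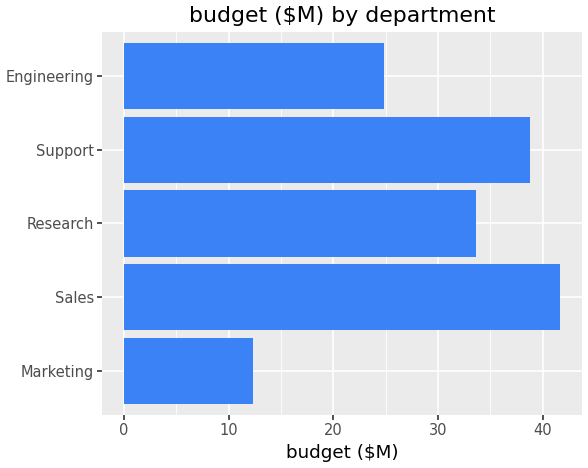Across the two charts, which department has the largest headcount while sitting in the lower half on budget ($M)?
Marketing

Chart 2 median budget ($M) ≈ 35; below-median departments: Marketing, Engineering. Among those, Marketing has the highest headcount (≈ 180).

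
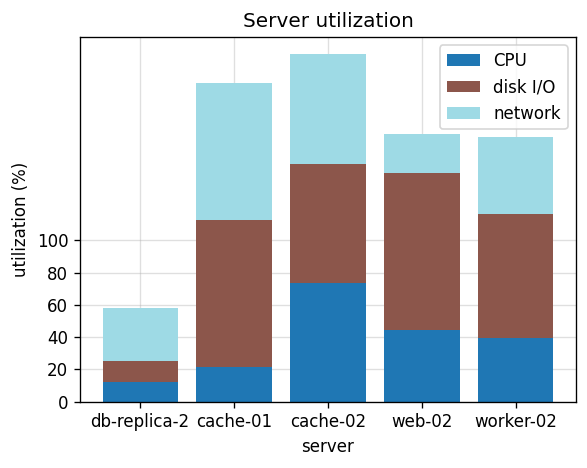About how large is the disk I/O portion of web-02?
≈ 100

disk I/O top ≈ 140, bottom ≈ 40; segment ≈ 100.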